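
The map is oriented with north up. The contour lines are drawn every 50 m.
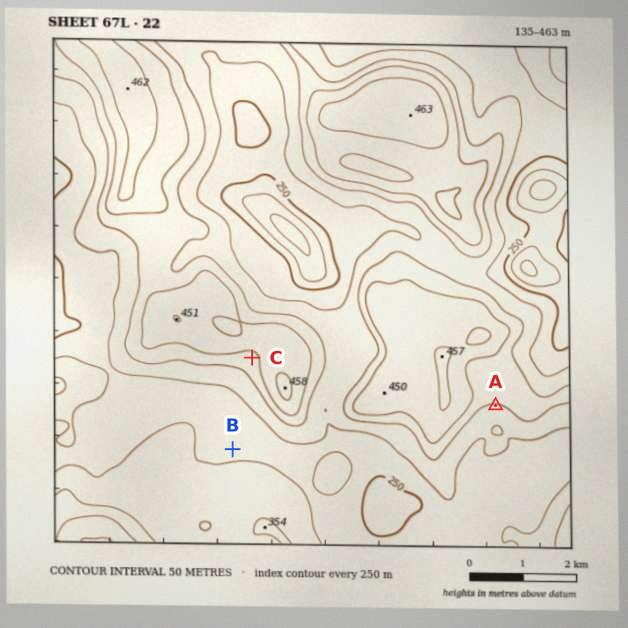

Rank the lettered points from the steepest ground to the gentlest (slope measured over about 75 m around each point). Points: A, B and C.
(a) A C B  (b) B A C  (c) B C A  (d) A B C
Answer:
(a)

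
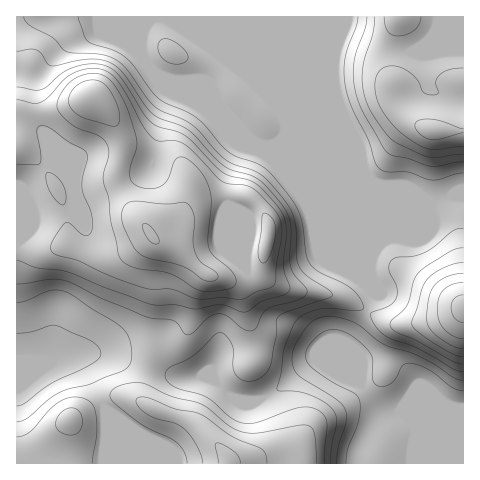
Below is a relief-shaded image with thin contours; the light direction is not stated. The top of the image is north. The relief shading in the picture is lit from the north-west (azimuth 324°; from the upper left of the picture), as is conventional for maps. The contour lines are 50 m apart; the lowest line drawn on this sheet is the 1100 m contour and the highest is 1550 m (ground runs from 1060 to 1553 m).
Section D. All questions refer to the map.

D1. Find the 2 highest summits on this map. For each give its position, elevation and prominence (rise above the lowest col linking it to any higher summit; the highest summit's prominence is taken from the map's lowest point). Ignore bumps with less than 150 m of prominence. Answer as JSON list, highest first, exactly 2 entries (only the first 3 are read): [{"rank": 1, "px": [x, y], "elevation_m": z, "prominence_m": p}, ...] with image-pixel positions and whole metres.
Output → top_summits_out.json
[{"rank": 1, "px": [152, 236], "elevation_m": 1553, "prominence_m": 493}, {"rank": 2, "px": [432, 130], "elevation_m": 1418, "prominence_m": 236}]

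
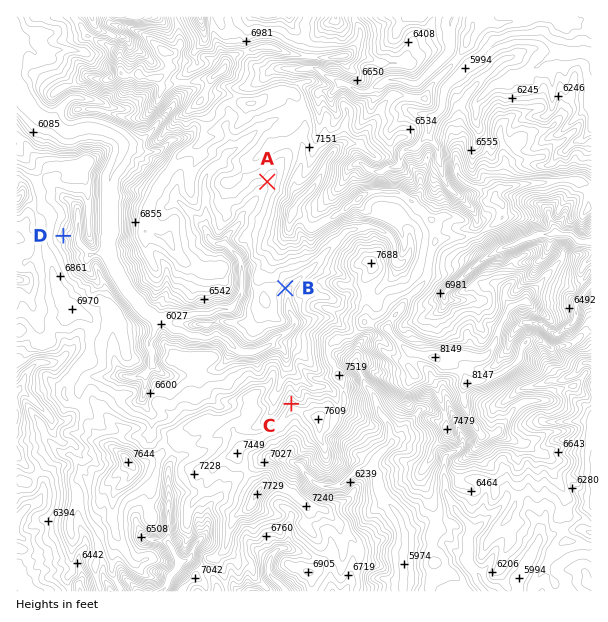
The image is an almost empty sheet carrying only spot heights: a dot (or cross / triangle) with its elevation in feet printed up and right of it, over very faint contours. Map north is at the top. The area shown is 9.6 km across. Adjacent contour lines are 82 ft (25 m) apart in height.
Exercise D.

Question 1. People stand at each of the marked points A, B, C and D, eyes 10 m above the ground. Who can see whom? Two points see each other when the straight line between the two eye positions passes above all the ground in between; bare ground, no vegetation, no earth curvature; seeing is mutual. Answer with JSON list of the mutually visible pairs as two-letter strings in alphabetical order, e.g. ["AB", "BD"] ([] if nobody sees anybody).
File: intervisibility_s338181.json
["BC", "CD"]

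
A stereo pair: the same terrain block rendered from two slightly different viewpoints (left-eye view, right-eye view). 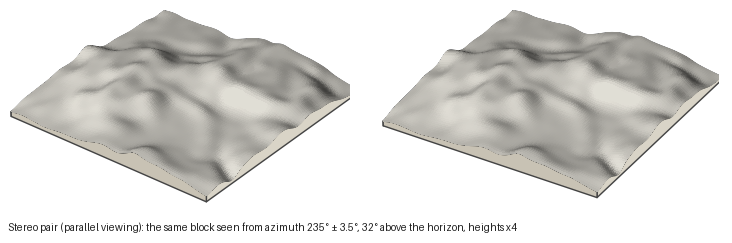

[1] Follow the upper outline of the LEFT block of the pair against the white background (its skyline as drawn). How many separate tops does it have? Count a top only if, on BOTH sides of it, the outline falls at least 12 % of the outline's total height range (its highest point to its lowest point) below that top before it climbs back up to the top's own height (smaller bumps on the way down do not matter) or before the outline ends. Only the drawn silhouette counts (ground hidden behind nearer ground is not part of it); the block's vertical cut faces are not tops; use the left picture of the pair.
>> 1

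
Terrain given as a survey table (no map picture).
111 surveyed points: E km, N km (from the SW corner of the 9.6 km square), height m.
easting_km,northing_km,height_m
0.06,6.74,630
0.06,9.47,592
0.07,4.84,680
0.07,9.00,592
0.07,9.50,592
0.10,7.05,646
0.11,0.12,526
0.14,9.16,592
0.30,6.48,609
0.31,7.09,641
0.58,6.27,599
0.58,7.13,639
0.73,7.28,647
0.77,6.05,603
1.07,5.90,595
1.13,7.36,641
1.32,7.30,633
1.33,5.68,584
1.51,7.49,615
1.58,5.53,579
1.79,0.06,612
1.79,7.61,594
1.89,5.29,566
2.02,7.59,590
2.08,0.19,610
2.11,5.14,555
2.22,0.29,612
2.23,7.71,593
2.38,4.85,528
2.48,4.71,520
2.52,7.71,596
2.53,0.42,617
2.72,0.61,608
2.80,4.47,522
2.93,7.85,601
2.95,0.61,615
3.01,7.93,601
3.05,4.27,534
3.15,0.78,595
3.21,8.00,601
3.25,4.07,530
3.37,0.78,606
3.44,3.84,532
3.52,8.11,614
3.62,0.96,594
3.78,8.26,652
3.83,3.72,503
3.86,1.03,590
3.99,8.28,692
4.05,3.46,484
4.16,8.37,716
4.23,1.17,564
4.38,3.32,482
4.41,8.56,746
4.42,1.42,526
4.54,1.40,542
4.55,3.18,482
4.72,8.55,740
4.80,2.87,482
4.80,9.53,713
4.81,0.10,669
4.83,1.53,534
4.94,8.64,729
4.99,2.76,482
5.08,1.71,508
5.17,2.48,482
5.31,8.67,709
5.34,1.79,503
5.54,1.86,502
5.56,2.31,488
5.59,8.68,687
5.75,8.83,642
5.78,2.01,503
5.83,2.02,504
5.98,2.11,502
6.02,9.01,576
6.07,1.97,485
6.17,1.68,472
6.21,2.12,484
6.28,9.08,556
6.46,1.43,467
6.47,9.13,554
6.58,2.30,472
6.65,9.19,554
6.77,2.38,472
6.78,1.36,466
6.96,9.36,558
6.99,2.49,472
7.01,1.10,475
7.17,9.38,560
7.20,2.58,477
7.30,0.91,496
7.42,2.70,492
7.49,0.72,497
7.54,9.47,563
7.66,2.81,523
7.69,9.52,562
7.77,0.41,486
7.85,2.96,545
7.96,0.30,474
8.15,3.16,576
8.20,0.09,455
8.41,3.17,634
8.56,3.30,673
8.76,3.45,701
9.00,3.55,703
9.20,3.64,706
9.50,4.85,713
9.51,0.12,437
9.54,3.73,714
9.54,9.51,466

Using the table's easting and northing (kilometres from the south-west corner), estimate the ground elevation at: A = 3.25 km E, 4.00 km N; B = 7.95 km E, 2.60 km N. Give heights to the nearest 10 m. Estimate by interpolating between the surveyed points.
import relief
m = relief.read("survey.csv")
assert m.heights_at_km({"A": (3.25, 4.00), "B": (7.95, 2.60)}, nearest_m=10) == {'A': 540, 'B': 540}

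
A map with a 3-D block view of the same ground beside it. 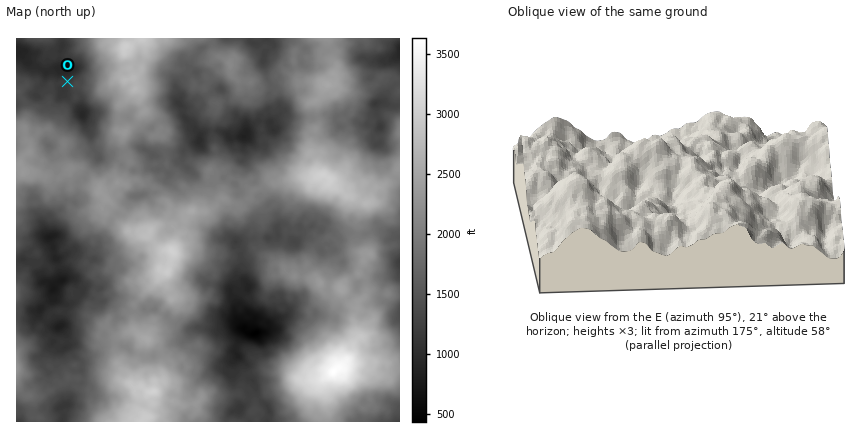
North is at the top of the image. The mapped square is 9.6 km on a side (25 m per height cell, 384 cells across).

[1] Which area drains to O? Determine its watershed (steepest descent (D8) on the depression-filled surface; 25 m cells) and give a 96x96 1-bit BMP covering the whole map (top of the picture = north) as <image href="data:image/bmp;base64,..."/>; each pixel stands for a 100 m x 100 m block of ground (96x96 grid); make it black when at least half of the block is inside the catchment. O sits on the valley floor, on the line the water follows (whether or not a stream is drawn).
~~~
<image width="96" height="96" href="data:image/bmp;base64,Qk2+BAAAAAAAAD4AAAAoAAAAYAAAAGAAAAABAAEAAAAAAIAEAAATCwAAEwsAAAIAAAAAAAAA////AAAAAAAAAAAAAAAAAAAAAAAAAAAAAAAAAAAAAAAAAAAAAAAAAAAAAAAAAAAAAAAAAAAAAAAAAAAAAAAAAAAAAAAAAAAAAAAAAAAAAAAAAAAAAAAAAAAAAAAAAAAAAAAAAAAAAAAAAAAAAAAAAAAAAAAAAAAAAAAAAAAAAAAAAAAAAAAAAAAAAAAAAAAAAAAAAAAAAAAAAAAAAAAAAAAAAAAAAAAAAAAAAAAAAAAAAAAAAAAAAAAAAAAAAAAAAAAAAAAAAAAAAAAAAAAAAAAAAAAAAAAAAAAAAAAAAAAAAAAAAAAAAAAAAAAAAAAAAAAAAAAAAAAAAAAAAAAAAAAAAAAAAAAAAAAAAAAAAAAAAAAAAAAAAAAAAAAAAAAAAAAAAAAAAAAAAAAAAAAAAAAAAAAAAAAAAAAAAAAAAAAAAAAAAAAAAAAAAAAAAAAAAAAAAAAAAAAAAAAAAAAAAAAAAAAAAAAAAAAAAAAAAAAAAAAAAAAAAAAAAAAAAAAAAAAAAAAAAAAAAAAAAAAAAAAAAAAAAAAAAAAAAAAAAAAAAAAAAAAAAAAAAAAAAAAAAAAAAAAAAAAAAAAAAAAAAAAAAAAAAAAAAAAAAAAAAAAAAAAAAAAAAAAAAAAAAAAAAAAAAAAAAAAAAAAAAAAAAAAAAAAAAAAAAAAAAAAAAAAAAAAAAAAAAAAAAAAAAAAAAAAAAAAAAAAAAAAAAAAAAAAAAAAAAAAAAAAAAAAAAAAAAAAAAAAAAAAAAAAAAAAAAAAAAAAAAAAAAAAAAAAAAAAAAAAAAAAAAAAAAAAAAAAAAAAAAAAAAAAAAAAAAAAAAAAAAAAAAAAAAAAAAAAAAAAAAAAAAAAAAAAAAAAAAAAAAAAAAAAAAAAAAAAAAAAAAAAAAAAAAAAAAAAAAAAAAAAAAAAAAAAAAAAAAAAAAAAAAA8AAAAAAAAAAAAAAH+AAAAAAAAAAAAAAP/AAAAAAAAAAAAB4P/gAAAAAAAAAAA/+f/gAAAAAAAAAAA////wAAAAAAAAAAB////wAAAAAAAAAAB////wAAAAAAAAAAA////gAAAAAAAAAAAf///gAAAAAAAAAAAf///gAAAAAAAAAAAf///gAAAAAAAAAAAP///gAAAAAAAAAAAH///gAAAAAAAAAAAD///gAAAAAAAAAAAA///wAAAAAAAAAAAA///8AAAAAAAAAAAA///8AAAAAAAAAAAA///+AAAAAAAAAAAA////AAAAAAAAAAAA////AAAAAAAAAAAA///+AAAAAAAAAAAA///+AAAAAAAAAAAAf//+AAAAAAAAAAAAf//+AAAAAAAAAAAAf//8AAAAAAAAAAAAOAH8AAAAAAAAAAAAAAB4AAAAAAAAAAAAAAAAAAAAAAAAAAAAAAAAAAAAAAAAAAAAAAAAAAAAAAAAAAAAAAAAAAAAAAAAAAAAAAAAAAAAAAAAAAAAAAAAAAAAAAAAAAAAAAAAAAAAAAAAAAAAAAAAAAAAAAAAAAAAAAAAAAAAAAAAAAAAAAAAAAAAAAAAAAA="/>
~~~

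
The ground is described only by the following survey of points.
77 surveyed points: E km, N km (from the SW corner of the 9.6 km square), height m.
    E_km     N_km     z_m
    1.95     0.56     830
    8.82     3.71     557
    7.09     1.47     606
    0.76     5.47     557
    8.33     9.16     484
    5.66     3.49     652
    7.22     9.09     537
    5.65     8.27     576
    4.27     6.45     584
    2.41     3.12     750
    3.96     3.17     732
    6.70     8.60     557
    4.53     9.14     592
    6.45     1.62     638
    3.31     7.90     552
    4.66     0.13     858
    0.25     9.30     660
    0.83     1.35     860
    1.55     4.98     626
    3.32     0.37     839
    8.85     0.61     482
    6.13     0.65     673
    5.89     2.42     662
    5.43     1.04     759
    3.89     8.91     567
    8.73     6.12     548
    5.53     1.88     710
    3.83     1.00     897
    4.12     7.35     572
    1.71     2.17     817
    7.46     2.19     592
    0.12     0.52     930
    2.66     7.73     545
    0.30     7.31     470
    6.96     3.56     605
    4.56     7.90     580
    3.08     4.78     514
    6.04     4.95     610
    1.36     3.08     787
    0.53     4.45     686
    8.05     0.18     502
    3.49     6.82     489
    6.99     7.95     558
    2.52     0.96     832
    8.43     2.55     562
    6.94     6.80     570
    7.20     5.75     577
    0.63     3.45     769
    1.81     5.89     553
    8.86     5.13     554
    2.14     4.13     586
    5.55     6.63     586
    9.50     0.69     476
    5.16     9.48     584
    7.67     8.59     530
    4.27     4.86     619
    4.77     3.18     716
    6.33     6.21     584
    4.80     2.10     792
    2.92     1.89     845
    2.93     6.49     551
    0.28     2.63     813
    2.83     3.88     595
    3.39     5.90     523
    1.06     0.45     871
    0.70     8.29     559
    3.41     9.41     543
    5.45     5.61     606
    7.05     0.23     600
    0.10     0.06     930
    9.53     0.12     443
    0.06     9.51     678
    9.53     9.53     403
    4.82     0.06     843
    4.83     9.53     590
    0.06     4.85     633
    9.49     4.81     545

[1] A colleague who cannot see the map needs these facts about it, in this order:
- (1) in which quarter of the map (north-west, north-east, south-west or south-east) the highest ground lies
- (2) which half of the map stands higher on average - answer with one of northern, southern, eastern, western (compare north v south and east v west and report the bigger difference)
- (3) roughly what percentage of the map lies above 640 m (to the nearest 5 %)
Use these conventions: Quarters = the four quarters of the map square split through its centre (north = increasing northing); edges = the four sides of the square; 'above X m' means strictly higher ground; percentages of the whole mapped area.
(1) The highest ground is in the south-west quarter.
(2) The southern half stands higher on average than the northern half.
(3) Roughly 30 % of the ground is higher than 640 m.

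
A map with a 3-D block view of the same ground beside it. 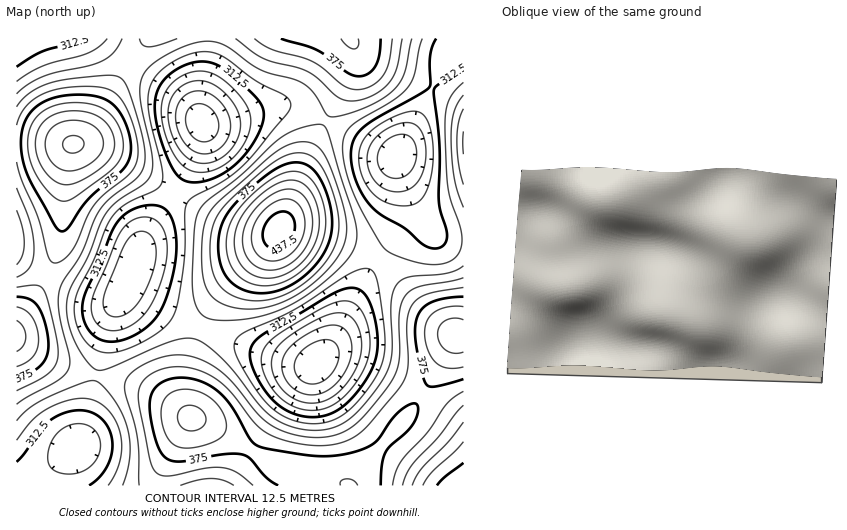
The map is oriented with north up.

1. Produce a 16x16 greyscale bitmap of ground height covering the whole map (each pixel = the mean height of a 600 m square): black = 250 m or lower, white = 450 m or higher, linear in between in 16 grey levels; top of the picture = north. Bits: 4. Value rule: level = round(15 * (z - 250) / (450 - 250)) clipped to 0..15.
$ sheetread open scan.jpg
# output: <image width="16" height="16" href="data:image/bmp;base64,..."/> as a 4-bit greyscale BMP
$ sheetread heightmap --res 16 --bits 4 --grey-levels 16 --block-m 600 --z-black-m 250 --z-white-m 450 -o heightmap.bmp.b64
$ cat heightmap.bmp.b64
<image width="16" height="16" href="data:image/bmp;base64,Qk32AAAAAAAAAHYAAAAoAAAAEAAAABAAAAABAAQAAAAAAIAAAAATCwAAEwsAABAAAAAAAAAAAAAAABEREQAiIiIAMzMzAERERABVVVUAZmZmAHd3dwCIiIgAmZmZAKqqqgC7u7sAzMzMAN3d3QDu7u4A////AERGiYiaqqllVDWKqpmImYZlRou6hlWJmIdnmqhjE1iZqHZ4hkIRR6u4VFZmVCJHq6hDNXiHVEeaiGMkebuWVnd5dCR63rhlVYmFRXreyWVFm6hlV6y4Q0asyoU0eZYxNq3bcxJHdkI2m7lzEkVnZUZniGQ0ZniXVVVnd2aImqhU"/>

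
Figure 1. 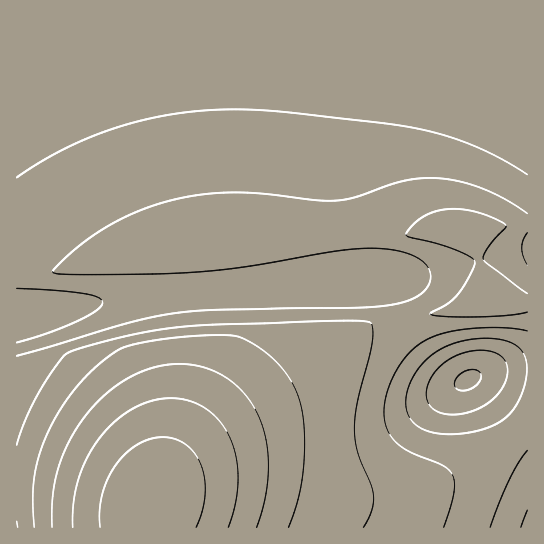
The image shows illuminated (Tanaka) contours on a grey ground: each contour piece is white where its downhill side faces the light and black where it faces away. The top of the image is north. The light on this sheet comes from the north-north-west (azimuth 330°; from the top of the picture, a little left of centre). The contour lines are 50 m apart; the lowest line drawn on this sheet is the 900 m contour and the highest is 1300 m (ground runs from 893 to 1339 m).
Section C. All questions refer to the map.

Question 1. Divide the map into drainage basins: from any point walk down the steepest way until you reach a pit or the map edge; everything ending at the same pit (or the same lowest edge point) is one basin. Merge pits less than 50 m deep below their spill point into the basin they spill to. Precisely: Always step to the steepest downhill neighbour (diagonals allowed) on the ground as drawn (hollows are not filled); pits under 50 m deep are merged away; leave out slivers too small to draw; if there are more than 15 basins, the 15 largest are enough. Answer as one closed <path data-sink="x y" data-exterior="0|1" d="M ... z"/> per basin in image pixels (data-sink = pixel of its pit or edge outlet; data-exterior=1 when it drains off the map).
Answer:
<path data-sink="17 17" data-exterior="1" d="M527 16l-510 0-1 258 139-13 223-25 91-7 4 8 16 65 2 2 36-1z"/><path data-sink="17 315" data-exterior="1" d="M469 229l-91 7-147 17-214 22-1 208 37 4 78 17 19 1 19-32 33-34 40-31 53-33 59-42 33-12 75-13 29-3-18-68z"/><path data-sink="469 379" data-exterior="0" d="M527 303l-46 2-66 11-38 8-23 9-59 42-53 33-32 24-35 34-20 31 12-8 22-6 52-4 46 4 60 13 30 1 41-8 41-17 31-19 38-32z"/><path data-sink="527 527" data-exterior="1" d="M527 421l-21 20-37 26-30 14-30 11-32 5-19 0-55-12-38-5-36-1-32 2-23 6-17 9-8 11-2 20 380 1z"/>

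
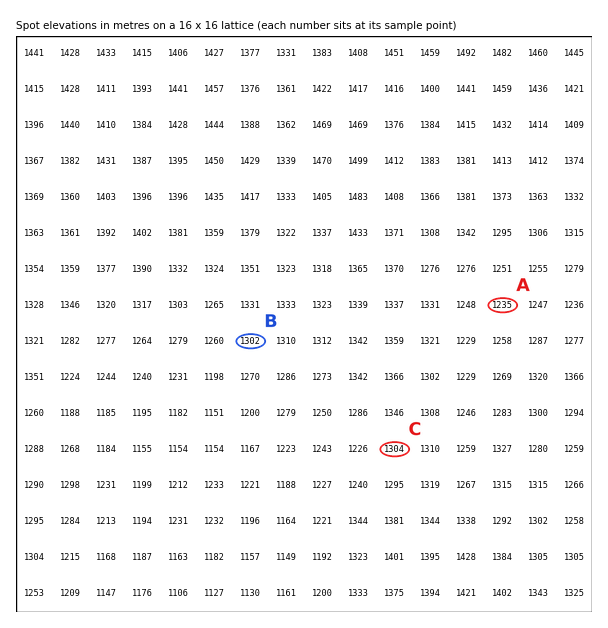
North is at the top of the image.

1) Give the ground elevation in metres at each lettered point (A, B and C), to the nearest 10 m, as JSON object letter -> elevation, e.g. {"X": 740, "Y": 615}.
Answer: {"A": 1230, "B": 1300, "C": 1300}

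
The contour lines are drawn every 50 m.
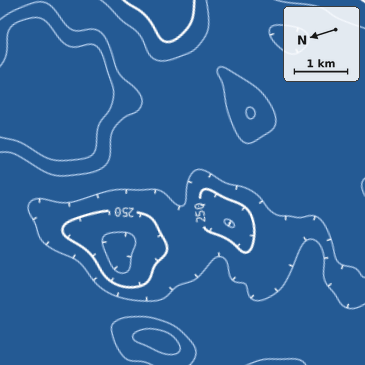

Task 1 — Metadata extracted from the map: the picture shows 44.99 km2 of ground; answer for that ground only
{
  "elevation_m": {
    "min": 190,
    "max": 450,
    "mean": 320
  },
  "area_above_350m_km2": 8.2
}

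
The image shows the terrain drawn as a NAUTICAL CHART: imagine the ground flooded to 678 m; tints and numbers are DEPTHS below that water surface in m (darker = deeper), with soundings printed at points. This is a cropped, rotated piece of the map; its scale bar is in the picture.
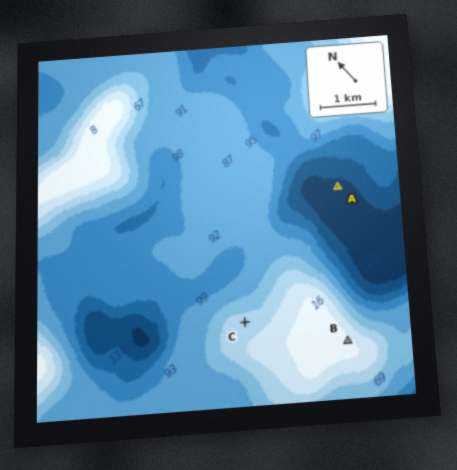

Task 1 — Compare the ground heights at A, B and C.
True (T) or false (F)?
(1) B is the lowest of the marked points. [F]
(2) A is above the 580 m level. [F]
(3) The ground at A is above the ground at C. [F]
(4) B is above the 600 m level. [T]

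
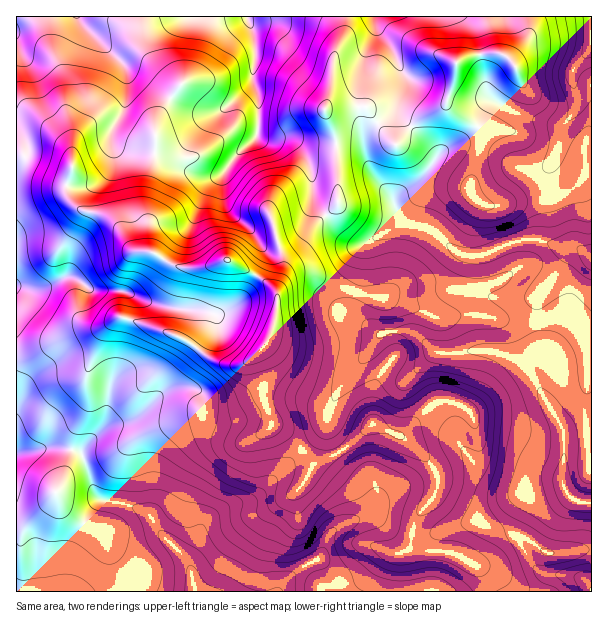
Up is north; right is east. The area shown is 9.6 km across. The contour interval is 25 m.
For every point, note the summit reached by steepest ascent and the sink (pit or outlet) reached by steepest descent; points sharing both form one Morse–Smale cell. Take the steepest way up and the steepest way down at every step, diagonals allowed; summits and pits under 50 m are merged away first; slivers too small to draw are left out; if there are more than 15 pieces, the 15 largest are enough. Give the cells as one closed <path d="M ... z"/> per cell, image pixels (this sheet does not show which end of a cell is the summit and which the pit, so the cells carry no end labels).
<path d="M23 156l-7 0 1 436 465-1 0-12-2-9-19-14-14-4-39-3 2-3 2-15 4-13 17-20 5-10 0-12-4-8-26-28-36-16-28 26-30 14-12-15-15-16-16-8 0-8-7-19 0-24-6-14 0-6 13-19 6-26 0-15-11-12-36-22-8 0-21 8-18 0-16-6-12-9-21-3-7-7-5-10-9-13-17-8-16-2-8-7-5-8 2-23-16 0z"/><path d="M345 16l-328 0-1 139 7 1 34 18 11 0 3-4-4 12 0 13 5 8 8 7 16 2 17 8 9 13 5 10 7 7 21 3 12 9 16 6 18 0 21-8 8 0 36 22 10 12 10-36 16-15 11-16 25-24-2-68-11-22 0-5 6-18 3-34 12-27z"/><path d="M312 274l-16 0-14 11-5 8 0 16-6 26-13 19 0 6 6 14 0 24 7 19 1 9 15 7 15 16 12 15 30-14 28-26 36 16 22 22 8 14-2 16-16 21-6 12-4 23 37 4 11 2 13 10 9 0 6-4 12-14 12-11 12 1 26 17 18 0 26-4 0-204-8-3-6-13-6-7-8-4-12 0-9 2-37 0-26-6-45 4-31-16-14-4-10 0-20-4-30-11z"/><path d="M447 104l-30 17-21 24-10-10-20-27-41 2 11 25 2 68-25 24-11 16-16 15-9 33 13-14 6-3 16 0 18 9 30 11 20 4 10 0 14 4 31 16 15 0 9-4 21 0 26 6 37 0 9-2 12 0 14 11 6 13 7 2 1-170-7 0-10 13-21 12-30 1-21 5-18 0-6-3-9-10 0-10 12-42 0-9-27-17z"/><path d="M591 16l-63 0 0 22-16 19 0 5-11-8-19 0-18 4-8 5 0 12-10 29 9 10 27 17 0 9-12 42 0 10 9 10 6 3 18 0 21-5 30-1 21-12 10-13 7-1z"/><path d="M527 16l-180 0-3 19-10 21-3 34-6 18 41 0 20 27 10 10 21-24 21-11 8-6 10-29 0-12 2-2 24-7 19 0 11 8 0-5 16-19z"/><path d="M518 535l-11 1-21 24-14 4 9 9 2 19 109-1-1-41-43 3-17-12z"/>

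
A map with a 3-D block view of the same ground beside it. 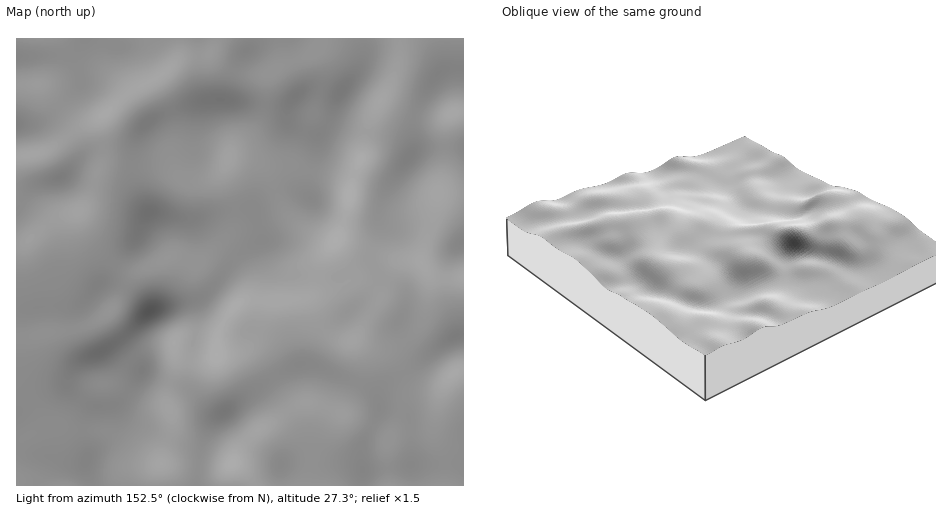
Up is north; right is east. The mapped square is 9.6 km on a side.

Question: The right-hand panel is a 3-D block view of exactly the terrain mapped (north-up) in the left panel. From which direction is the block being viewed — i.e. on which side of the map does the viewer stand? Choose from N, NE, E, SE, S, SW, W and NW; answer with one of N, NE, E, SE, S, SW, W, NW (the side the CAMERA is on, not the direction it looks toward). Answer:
NW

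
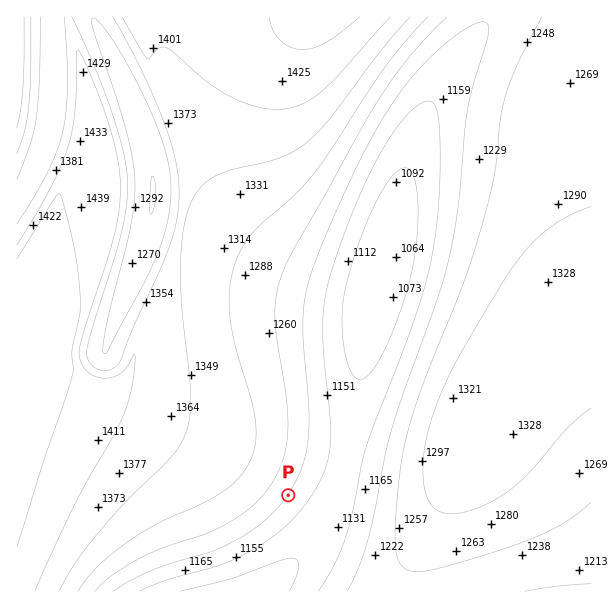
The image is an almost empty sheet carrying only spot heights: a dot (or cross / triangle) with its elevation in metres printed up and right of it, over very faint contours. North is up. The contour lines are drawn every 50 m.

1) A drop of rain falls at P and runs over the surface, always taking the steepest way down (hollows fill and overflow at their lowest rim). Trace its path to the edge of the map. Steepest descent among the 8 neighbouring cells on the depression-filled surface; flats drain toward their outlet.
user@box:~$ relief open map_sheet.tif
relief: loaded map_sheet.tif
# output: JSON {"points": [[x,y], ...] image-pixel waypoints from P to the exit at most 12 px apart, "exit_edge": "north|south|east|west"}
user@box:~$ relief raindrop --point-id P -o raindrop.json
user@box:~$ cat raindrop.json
{"points": [[288, 495], [300, 507], [312, 519], [317, 531], [309, 543], [299, 555], [287, 567], [275, 579], [263, 591]], "exit_edge": "south"}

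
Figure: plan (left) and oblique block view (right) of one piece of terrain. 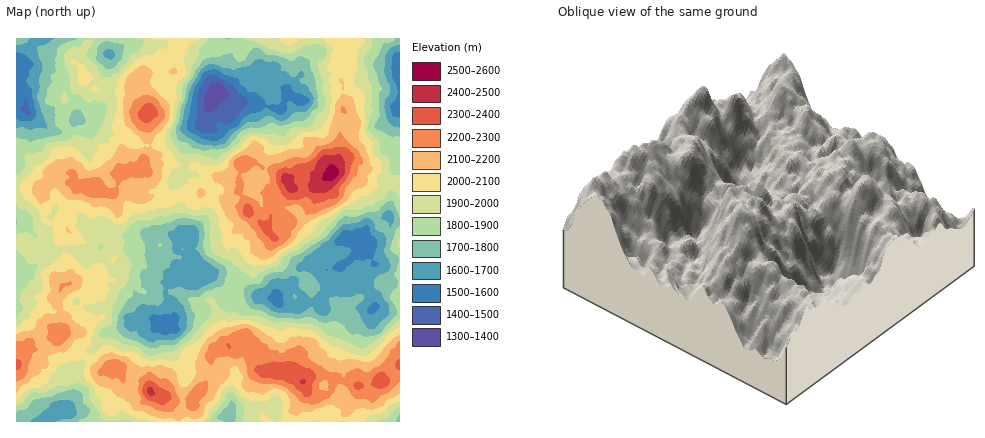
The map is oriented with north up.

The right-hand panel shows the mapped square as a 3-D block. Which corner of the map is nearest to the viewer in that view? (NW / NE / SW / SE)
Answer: NE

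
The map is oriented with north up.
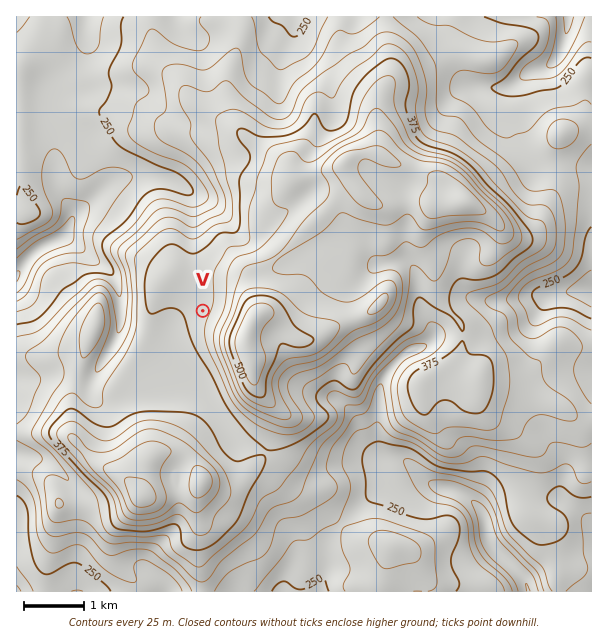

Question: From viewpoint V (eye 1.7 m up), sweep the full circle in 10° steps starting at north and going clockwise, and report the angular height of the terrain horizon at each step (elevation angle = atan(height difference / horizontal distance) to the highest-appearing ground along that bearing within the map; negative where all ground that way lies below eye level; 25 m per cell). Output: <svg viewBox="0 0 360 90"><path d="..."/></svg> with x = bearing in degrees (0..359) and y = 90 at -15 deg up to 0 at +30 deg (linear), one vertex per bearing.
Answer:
<svg viewBox="0 0 360 90"><path d="M0 61l10-1 10-2 10-2 10-3 10-2 10-2 10-3 10-3 10-3 10-2 10 0 10 0 10 1 10 3 10 6 10 5 10 3 10 1 10 0 10 0 10 0 10 2 10 0 10 3 10 0 10 0 10 0 10 0 10-1 10-1 10 0 10 0 10 0 10 1 10 0"/></svg>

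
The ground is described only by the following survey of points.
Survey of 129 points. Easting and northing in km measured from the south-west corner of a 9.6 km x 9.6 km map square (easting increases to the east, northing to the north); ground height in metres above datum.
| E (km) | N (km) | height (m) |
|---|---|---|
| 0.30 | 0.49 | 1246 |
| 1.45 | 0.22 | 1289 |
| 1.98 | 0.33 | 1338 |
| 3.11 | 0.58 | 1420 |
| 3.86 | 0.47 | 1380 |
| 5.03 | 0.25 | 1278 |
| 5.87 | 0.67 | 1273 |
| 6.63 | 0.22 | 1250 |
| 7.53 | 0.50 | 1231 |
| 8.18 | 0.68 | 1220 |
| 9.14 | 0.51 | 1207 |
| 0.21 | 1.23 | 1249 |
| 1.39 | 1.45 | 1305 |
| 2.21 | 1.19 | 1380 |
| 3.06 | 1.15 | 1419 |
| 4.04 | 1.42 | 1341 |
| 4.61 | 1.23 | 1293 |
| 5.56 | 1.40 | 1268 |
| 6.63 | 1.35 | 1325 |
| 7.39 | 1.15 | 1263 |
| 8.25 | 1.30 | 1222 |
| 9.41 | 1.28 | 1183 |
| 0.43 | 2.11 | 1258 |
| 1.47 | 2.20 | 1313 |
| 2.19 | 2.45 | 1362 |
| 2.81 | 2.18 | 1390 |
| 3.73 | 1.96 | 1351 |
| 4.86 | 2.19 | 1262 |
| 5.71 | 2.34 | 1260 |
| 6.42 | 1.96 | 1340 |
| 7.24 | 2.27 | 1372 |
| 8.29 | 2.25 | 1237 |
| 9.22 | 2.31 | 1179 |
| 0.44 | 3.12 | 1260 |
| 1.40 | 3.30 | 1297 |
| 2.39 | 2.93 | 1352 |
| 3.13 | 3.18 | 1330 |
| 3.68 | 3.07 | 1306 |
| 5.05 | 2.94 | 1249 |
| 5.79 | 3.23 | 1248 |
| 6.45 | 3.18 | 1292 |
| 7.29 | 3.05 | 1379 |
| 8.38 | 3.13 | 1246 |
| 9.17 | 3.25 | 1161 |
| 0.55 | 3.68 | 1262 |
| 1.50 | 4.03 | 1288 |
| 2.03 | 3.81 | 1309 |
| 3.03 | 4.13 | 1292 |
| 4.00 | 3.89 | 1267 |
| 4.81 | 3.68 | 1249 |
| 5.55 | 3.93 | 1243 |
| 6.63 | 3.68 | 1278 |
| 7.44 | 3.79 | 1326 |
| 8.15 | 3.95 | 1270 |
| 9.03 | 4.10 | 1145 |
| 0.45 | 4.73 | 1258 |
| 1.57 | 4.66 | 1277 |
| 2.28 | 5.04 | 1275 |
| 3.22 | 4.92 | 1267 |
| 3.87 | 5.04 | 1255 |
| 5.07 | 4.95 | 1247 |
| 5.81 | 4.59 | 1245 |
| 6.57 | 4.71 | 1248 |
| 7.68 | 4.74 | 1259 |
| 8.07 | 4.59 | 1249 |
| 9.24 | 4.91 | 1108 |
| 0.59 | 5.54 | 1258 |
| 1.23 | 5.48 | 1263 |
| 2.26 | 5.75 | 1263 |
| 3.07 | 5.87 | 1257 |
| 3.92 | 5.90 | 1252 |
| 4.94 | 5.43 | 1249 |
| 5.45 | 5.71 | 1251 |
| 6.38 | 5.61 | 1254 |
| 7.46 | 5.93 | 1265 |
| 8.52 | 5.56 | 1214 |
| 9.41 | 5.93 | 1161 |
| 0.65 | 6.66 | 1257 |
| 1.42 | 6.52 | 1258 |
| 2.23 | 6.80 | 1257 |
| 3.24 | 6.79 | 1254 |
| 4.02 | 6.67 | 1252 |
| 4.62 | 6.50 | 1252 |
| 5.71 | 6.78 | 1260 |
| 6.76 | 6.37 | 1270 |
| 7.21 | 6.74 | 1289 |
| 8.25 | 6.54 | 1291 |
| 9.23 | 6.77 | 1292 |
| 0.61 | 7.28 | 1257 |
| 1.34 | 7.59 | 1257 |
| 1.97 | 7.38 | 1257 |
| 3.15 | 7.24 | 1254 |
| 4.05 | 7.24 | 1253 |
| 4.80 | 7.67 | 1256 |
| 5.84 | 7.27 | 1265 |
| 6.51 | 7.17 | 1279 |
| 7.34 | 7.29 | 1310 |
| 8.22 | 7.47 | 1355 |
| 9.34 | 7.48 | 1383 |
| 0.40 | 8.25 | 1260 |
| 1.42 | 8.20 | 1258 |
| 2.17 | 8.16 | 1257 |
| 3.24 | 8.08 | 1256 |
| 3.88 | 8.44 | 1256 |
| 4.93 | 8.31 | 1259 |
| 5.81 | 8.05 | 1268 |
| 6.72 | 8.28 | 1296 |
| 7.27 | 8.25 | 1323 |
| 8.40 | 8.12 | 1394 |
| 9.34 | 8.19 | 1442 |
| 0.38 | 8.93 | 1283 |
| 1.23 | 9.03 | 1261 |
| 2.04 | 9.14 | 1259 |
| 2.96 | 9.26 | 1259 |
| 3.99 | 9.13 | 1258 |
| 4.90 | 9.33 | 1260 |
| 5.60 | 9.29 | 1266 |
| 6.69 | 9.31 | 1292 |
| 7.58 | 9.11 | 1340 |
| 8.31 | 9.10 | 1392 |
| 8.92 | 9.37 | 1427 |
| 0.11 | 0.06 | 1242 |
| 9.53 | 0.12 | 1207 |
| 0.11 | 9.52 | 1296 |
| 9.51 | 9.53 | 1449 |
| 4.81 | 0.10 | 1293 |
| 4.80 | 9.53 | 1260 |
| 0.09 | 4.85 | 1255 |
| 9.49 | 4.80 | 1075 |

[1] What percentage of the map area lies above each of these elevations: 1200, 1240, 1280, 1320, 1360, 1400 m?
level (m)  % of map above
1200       95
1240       89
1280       33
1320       19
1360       10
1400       4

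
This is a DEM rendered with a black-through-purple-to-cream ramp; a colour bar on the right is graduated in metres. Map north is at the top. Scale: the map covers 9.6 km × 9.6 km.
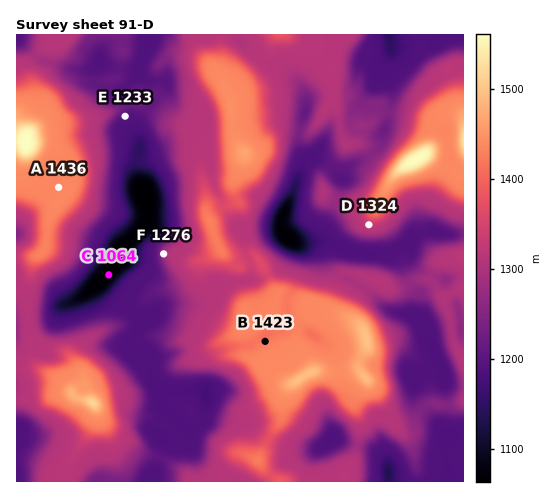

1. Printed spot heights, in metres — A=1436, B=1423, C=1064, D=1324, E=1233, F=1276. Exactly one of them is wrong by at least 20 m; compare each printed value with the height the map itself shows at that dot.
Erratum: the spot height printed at E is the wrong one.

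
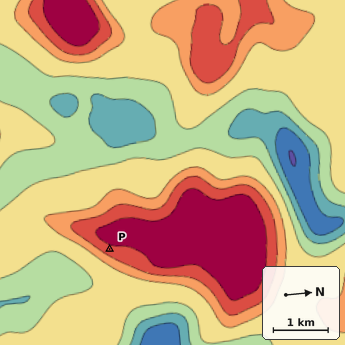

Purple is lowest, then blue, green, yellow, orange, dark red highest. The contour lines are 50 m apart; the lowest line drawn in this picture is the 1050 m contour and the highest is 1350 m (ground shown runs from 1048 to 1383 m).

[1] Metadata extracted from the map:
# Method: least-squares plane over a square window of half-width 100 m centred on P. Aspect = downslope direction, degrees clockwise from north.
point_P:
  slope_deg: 14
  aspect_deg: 121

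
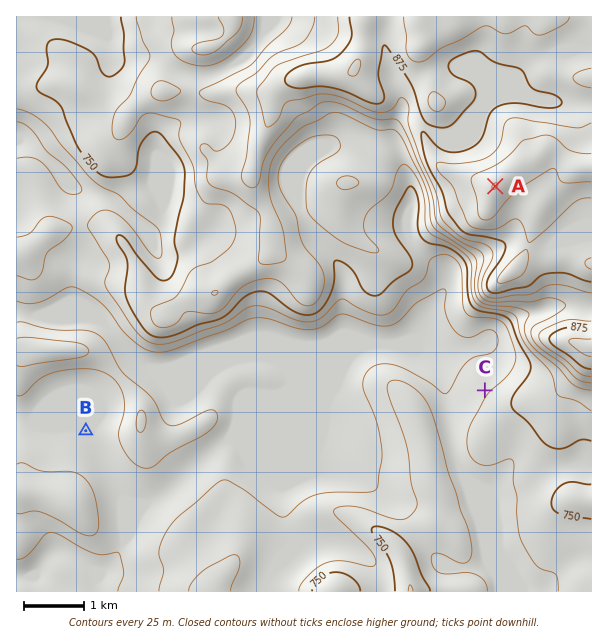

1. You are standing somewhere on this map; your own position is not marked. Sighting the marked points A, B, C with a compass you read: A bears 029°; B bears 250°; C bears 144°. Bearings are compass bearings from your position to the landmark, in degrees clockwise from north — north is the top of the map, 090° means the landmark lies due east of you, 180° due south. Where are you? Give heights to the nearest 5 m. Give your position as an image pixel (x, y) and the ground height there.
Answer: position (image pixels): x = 426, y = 308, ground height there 690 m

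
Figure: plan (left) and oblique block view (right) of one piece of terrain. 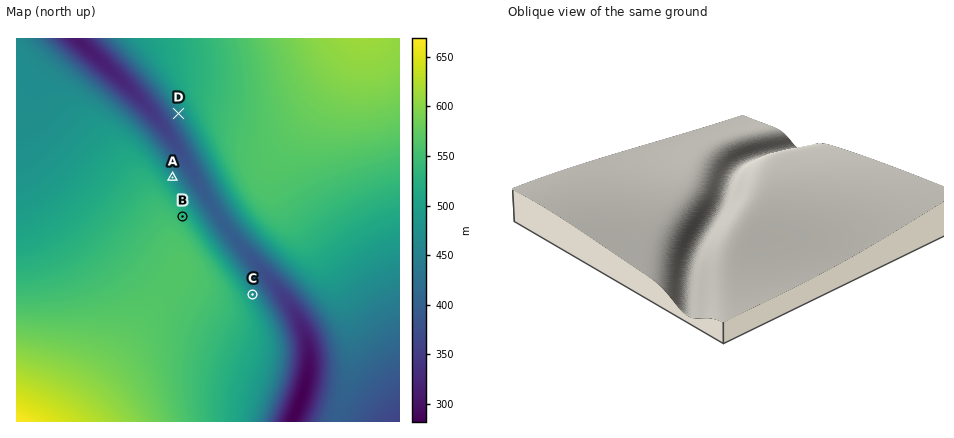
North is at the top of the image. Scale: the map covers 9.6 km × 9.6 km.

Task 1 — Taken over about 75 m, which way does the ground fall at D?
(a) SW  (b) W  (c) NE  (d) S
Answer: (a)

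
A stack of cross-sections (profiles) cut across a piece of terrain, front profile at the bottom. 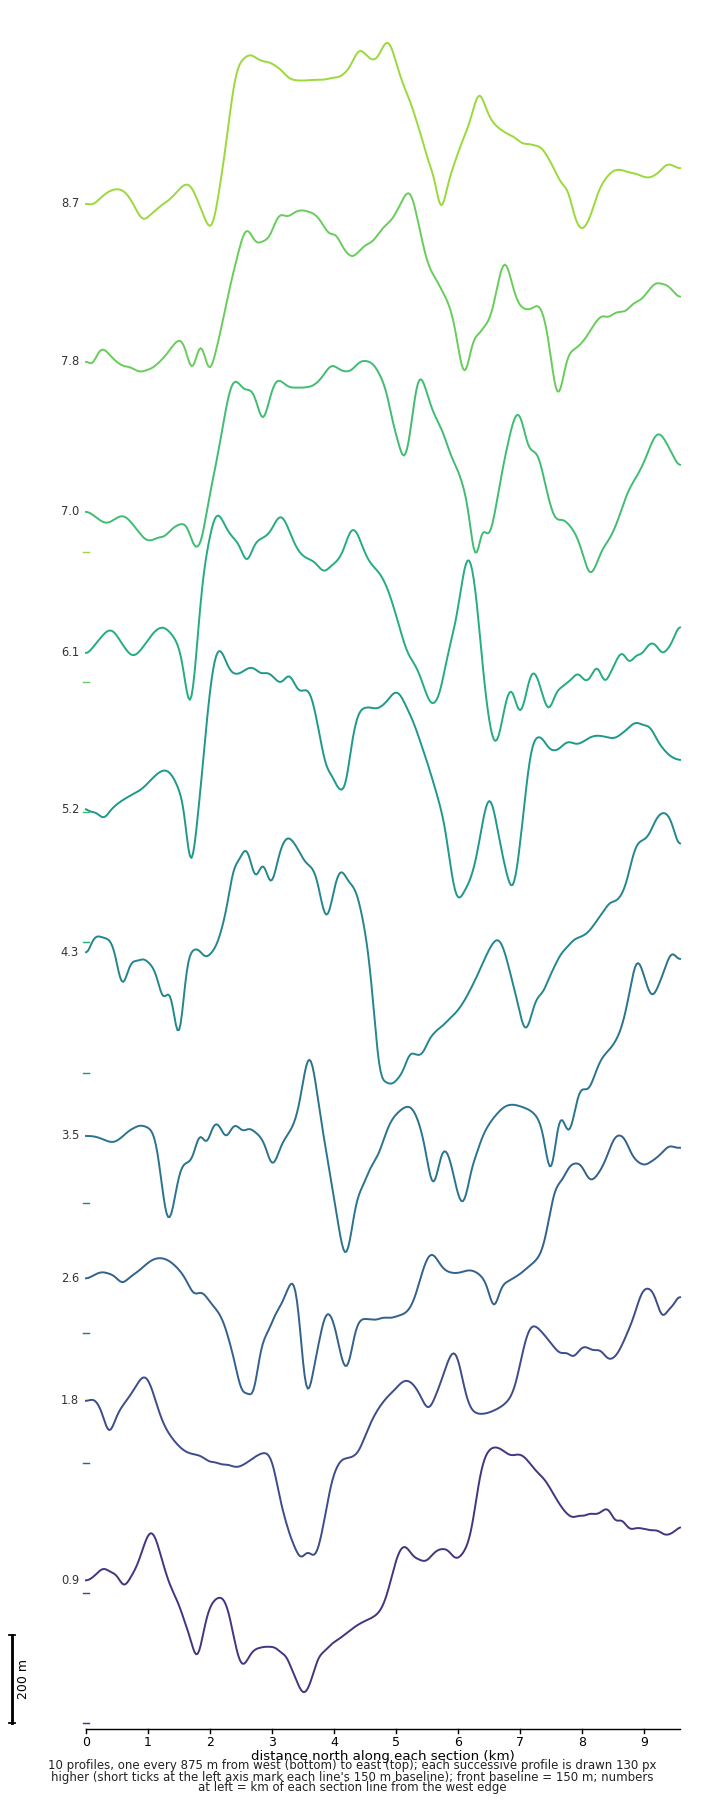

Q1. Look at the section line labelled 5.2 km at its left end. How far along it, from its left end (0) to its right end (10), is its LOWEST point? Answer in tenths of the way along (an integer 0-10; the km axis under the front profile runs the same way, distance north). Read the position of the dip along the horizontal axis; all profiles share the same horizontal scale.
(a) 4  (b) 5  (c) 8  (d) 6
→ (d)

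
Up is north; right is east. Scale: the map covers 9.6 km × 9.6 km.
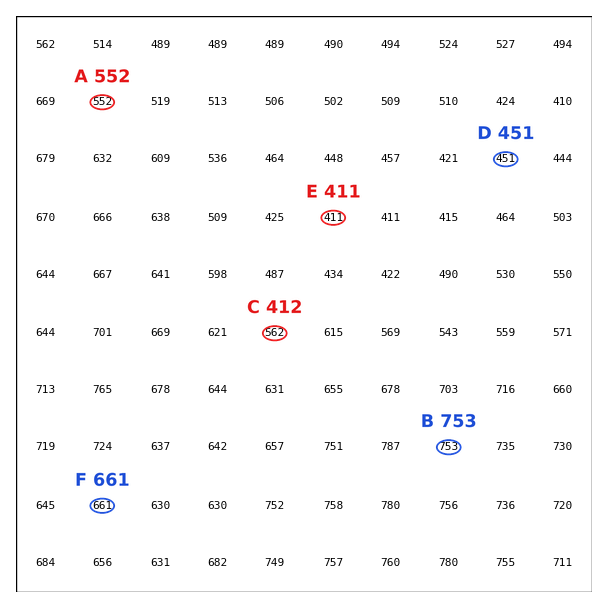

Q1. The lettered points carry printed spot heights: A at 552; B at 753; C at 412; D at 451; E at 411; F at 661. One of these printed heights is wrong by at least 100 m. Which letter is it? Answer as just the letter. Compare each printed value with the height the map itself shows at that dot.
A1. C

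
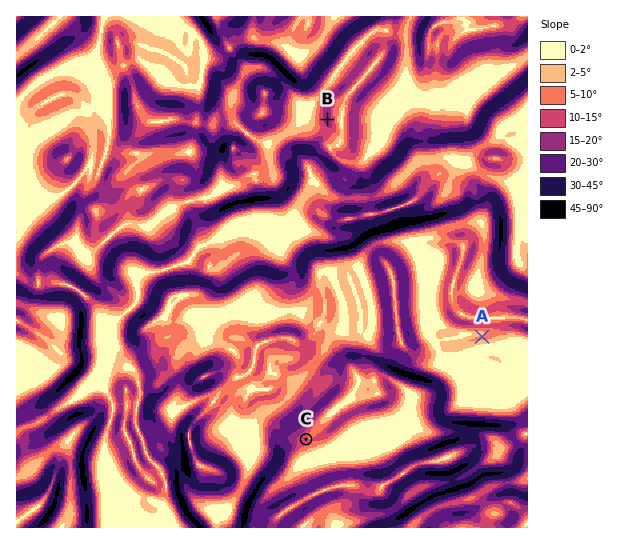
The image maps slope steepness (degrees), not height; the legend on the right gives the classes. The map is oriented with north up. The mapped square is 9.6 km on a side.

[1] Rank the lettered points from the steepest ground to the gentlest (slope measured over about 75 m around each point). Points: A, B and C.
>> B C A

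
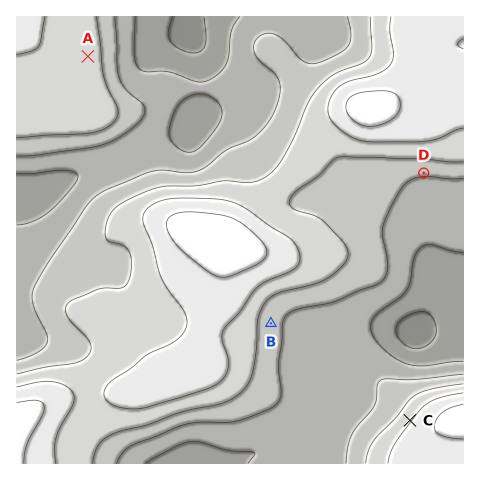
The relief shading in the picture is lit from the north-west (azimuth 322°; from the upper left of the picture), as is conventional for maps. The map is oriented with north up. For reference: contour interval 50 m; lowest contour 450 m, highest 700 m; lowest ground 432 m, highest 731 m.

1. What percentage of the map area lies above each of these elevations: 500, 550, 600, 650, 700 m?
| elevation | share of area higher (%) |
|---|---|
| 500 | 90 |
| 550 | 64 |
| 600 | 43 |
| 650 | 20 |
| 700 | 4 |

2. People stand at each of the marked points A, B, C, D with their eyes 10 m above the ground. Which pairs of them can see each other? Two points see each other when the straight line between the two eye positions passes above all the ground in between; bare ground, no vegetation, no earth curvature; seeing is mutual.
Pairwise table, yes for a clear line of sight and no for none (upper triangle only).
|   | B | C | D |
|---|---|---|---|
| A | no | no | no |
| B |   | yes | no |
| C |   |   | yes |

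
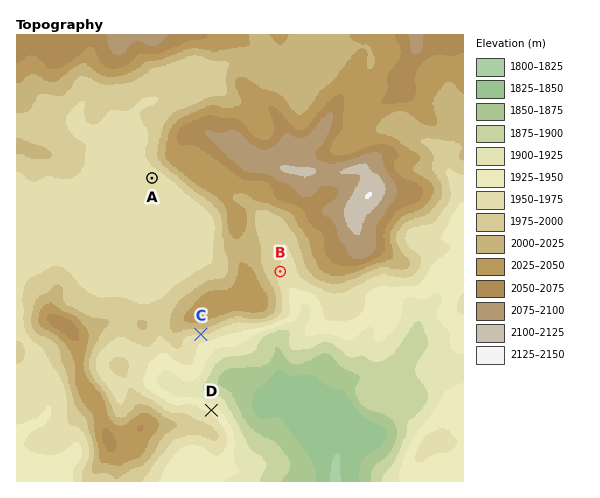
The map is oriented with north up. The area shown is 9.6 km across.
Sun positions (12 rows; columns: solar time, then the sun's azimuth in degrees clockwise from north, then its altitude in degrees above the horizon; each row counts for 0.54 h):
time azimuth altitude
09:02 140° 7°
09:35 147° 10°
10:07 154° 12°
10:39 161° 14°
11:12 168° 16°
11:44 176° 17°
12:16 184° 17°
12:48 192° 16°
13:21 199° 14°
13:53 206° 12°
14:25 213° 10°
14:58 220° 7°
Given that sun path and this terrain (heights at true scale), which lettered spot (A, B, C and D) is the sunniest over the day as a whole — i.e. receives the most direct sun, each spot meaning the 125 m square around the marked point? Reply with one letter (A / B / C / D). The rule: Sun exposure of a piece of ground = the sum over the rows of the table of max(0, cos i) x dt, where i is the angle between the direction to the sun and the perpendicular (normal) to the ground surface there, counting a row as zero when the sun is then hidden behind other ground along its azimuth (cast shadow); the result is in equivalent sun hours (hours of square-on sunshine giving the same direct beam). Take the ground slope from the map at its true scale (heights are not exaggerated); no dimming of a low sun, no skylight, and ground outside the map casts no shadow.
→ C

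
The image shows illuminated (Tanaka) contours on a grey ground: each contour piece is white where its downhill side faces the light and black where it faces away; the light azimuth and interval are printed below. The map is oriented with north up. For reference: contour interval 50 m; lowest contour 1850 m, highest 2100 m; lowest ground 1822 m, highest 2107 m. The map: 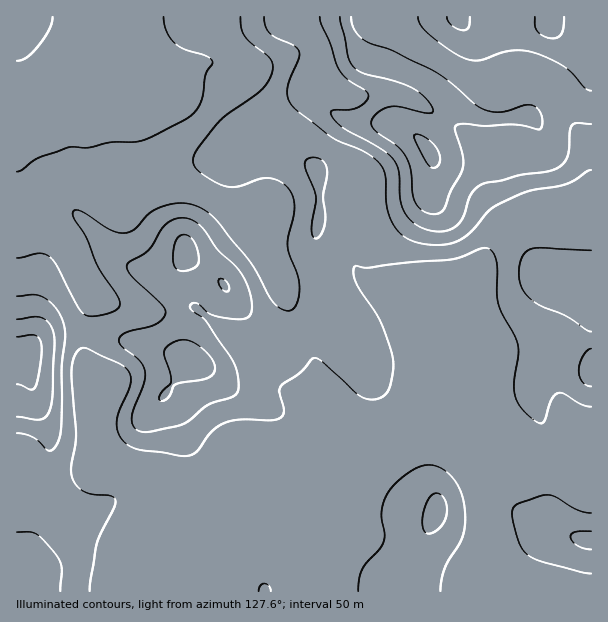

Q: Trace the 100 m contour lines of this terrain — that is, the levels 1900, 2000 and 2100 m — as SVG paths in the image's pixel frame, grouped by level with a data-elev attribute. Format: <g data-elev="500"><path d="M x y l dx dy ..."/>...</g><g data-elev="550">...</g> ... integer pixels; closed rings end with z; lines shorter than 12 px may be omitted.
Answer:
<g data-elev="1900"><path d="M90 591l7-48 17-34 2-8-1-3-4-2-19-2-9-3-7-6-4-9-1-11 5-31-4-65 3-13 6-8 6 1 32 14 7 5 3 4 2 6-1 8-11 25-2 11 1 10 5 9 8 6 9 3 40 6 9 0 9-6 14-19 12-8 16-3 33 0 8-3 2-3 1-4-4-17 0-6 4-4 17-11 13-14 4 1 5 3 37 34 12 4 11-4 5-6 3-7 2-15-1-12-12-36-24-38-3-9 1-6 2-1 13 2 39-6 42-2 12-3 18-8 6-1 6 3 4 10 1 33 2 12 15 29 4 10 0 11-4 31 1 9 4 9 11 12 10 6 5-3 7-22 6-5 6 1 18 11 9 2"/><path d="M271 591l-2-5-5-3-4 3-1 5"/><path d="M440 591l2-12 3-12 18-31 2-12 0-14-4-18-8-13-12-11-12-3-10 2-11 6-12 10-9 11-4 9-1 9 3 21-1 7-4 9-18 20-3 9-1 13"/><path d="M591 513l-13-3-21-13-9-2-8 1-22 8-4 3-2 6 7 29 3 7 6 6 17 8 46 11"/><path d="M240 17l1 12 4 7 26 24 2 6-1 8-5 9-6 7-34 25-9 8-21 27-3 6-1 6 2 5 6 6 23 13 13 1 23-8 9-1 12 4 9 8 3 8 1 11-6 28 0 9 2 9 7 20 3 12-2 12-4 9-4 3-5-1-10-6-6-8-17-32-34-42-14-12-16-6-15 0-16 5-9 6-14 15-9 3-8-1-7-2-29-19-6-1-2 2 1 6 12 19 12 30 21 33 0 8-11 5-16 3-9-3-8-11-18-36-9-10-10-3-21 5"/></g><g data-elev="2000"><path d="M17 417l22 3 6-3 4-4 3-17 3-54-3-15-8-8-9-2-18 2"/><path d="M160 401l4 0 4-3 6-12 2-2 28-5 9-5 2-6-2-8-7-8-9-8-8-3-7-1-9 3-8 5-1 8 6 16 1 9-1 3-9 9-2 5z"/><path d="M225 291l3 0 1-1-1-6-4-5-5 0 0 6z"/><path d="M178 270l5 1 8-1 4-3 4-4 0-8-3-10-4-6-6-4-7 2-5 9-1 17 2 4z"/><path d="M320 17l1 7 9 18 10 29 7 8 18 11 3 5-2 6-7 6-9 3-17 0-2 3 1 3 11 12 37 20 13 11 6 12 1 26 3 12 8 12 12 7 18 4 8-2 6-3 8-9 8-24 11-10 39-9 27-4 10-3 6-6 4-6 2-25 2-5 4-3 15 1"/></g><g data-elev="2100"><path d="M430 167l5 1 4-4 1-6-1-6-10-12-7-5-6-1-2 3 1 4 10 19z"/><path d="M447 17l1 4 4 5 6 3 6 1 5-3 1-10"/><path d="M535 17l0 9 3 6 6 4 8 2 6-1 4-4 2-16"/></g>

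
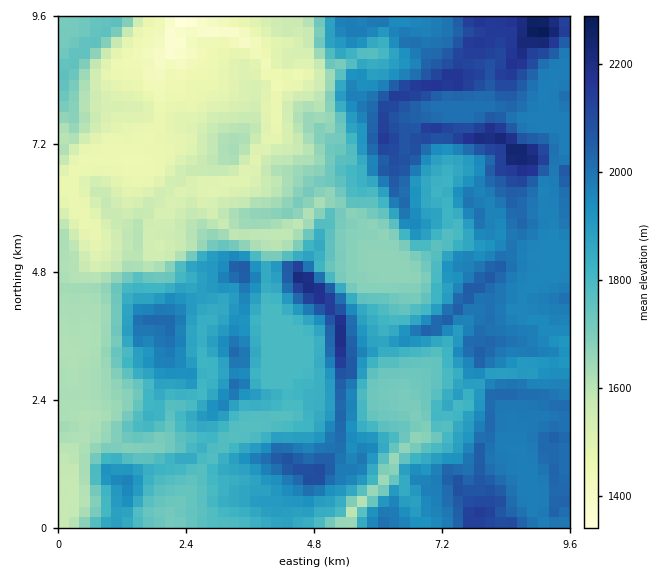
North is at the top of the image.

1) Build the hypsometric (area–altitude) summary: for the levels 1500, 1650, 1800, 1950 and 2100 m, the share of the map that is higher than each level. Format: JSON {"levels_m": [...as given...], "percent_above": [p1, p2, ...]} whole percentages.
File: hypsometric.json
{"levels_m": [1500, 1650, 1800, 1950, 2100], "percent_above": [91, 74, 54, 32, 6]}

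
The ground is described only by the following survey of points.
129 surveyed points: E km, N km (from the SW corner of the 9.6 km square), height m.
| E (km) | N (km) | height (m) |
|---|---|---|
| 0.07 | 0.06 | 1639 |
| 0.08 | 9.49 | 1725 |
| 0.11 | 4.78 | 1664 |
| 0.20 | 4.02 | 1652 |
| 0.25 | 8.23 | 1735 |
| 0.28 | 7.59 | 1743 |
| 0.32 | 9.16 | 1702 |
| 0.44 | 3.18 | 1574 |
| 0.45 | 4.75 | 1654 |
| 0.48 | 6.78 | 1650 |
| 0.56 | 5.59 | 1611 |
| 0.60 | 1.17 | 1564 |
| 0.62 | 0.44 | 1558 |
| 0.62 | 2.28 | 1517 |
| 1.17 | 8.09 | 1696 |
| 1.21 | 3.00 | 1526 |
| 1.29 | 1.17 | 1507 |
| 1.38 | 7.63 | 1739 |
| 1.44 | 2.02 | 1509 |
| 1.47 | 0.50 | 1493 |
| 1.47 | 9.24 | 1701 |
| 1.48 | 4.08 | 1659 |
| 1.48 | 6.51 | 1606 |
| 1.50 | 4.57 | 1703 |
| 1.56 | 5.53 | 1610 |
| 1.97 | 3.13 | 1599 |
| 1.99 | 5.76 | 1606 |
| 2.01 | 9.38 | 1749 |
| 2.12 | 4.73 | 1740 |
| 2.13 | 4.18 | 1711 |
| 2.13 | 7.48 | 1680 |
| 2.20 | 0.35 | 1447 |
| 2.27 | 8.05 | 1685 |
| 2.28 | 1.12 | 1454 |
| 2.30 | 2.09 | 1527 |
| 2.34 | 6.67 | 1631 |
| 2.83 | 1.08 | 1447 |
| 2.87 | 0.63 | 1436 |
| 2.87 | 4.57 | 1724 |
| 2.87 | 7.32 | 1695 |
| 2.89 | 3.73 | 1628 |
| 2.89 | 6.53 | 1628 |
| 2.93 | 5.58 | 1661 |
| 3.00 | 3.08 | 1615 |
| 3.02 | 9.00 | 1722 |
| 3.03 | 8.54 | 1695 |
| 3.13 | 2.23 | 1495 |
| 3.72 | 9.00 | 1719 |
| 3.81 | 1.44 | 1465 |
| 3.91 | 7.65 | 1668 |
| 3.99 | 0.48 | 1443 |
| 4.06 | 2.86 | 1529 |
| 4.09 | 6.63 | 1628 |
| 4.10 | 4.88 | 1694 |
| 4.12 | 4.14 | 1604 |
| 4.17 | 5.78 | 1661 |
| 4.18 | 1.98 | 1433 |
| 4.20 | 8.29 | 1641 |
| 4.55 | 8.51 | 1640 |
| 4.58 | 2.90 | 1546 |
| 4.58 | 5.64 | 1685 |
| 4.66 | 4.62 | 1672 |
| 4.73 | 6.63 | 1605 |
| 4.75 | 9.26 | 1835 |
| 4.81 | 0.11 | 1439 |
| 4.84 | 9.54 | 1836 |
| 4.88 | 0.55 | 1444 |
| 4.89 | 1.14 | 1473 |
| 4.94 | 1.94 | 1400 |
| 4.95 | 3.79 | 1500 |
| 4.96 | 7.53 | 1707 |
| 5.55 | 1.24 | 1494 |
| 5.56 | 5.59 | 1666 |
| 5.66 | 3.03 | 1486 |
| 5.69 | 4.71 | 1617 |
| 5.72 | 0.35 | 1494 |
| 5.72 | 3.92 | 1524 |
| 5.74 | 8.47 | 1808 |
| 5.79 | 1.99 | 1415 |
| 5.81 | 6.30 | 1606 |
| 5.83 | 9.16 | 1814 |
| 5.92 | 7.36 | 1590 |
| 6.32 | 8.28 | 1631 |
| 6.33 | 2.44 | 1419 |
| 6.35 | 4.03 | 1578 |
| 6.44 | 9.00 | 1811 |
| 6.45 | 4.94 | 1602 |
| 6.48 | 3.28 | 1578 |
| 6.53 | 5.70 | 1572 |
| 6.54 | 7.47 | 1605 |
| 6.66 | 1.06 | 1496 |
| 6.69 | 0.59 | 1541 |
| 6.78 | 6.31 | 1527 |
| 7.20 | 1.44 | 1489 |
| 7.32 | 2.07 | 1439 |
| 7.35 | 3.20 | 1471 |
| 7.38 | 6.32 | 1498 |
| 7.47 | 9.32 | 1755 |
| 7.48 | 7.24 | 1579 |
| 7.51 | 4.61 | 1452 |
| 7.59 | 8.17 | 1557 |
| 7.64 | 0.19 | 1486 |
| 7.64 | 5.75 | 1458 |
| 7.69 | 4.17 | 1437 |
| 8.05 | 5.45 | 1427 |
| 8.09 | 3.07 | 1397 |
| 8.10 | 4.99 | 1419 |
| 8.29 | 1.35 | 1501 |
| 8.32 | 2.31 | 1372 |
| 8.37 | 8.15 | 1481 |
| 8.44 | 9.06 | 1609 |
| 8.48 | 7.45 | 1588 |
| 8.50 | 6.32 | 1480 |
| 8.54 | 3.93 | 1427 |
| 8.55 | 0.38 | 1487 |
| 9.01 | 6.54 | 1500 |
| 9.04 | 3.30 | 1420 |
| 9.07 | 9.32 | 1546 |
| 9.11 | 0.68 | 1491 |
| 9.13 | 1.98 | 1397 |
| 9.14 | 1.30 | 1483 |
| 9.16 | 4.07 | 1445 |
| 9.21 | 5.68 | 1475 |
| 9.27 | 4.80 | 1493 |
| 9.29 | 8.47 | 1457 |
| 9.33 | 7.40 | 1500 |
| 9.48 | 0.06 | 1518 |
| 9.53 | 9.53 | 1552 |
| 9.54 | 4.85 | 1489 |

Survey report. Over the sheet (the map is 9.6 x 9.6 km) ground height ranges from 1360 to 1855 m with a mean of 1575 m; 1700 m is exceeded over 12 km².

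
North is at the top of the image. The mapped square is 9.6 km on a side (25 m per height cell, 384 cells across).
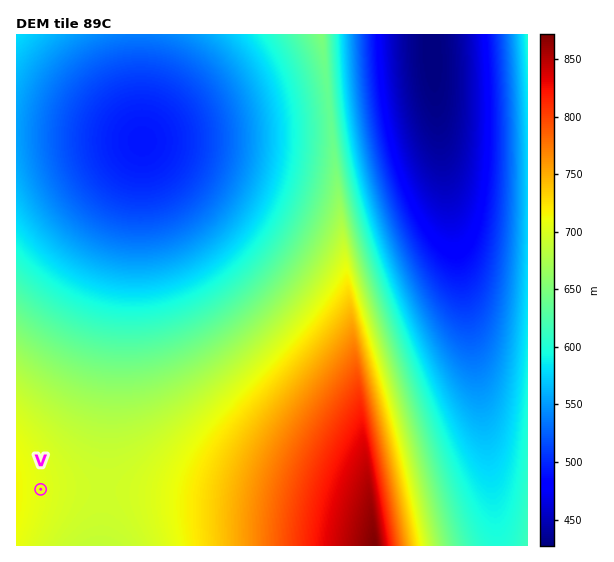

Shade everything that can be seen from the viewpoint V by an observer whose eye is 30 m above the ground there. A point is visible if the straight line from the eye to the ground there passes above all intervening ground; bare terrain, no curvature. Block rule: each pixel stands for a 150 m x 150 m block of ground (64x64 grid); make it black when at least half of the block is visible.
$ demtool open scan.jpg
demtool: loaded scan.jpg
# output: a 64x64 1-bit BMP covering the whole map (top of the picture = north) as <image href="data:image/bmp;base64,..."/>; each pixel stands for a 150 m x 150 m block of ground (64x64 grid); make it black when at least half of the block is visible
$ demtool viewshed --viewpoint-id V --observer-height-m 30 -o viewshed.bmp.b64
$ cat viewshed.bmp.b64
<image width="64" height="64" href="data:image/bmp;base64,Qk0+AgAAAAAAAD4AAAAoAAAAQAAAAEAAAAABAAEAAAAAAAACAAATCwAAEwsAAAIAAAAAAAAA////AAAAAAD///////gAAP//////+AAA///////4AAD///////gAAP//////8AAA///////wAAD///////AAAP//////8AAA///////wAAD///////AAAP//////8AAA///////wAAD///////AAAP//////4AAA///////gAAD//////+AAAP//////4AAA///////gAAD//////+AAAP//////4AAA4B/////gAAAAB////+AAAAAB////4AAAAAD////AAAAAAH///8AAAAAAP///wAAAAAAf///AAAAAAB///8AAAAAAD///wAAAAAAH///AAAAAAAf//8AAAAAAA///wAAAAAAD///AAAAAAAH//4AAAAAAAf//gAAAAAAB//+AAAAAAAD//4AAAAAAAP//gAAAAAAA//+AAAAAAAD//4AAAAAAAP//gAAAAAAA//+AAAAAAAD//4AAAAAAAP//AAAAAAAB//8AAAAAAAH//wAAAAAAAf//AAAAAAAD//8AAAAAAAf//wAAAIAAB///AAAAwAAP//8AAADgAD///wAAAPgAf///AAAA/4f///4AAAD//////gAAAP/////+AAAA//////4AAAD//////gAAAP/////+AAAA//////4AAAD//////gAAAP/////+AAAA//////4AAAD//////AAAAA=="/>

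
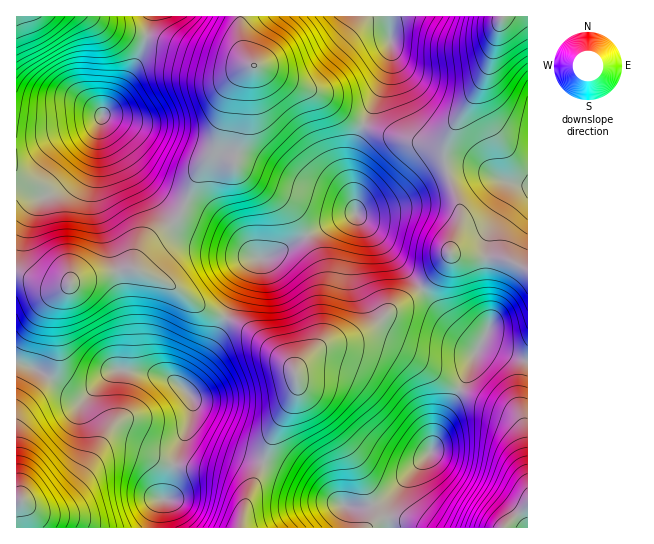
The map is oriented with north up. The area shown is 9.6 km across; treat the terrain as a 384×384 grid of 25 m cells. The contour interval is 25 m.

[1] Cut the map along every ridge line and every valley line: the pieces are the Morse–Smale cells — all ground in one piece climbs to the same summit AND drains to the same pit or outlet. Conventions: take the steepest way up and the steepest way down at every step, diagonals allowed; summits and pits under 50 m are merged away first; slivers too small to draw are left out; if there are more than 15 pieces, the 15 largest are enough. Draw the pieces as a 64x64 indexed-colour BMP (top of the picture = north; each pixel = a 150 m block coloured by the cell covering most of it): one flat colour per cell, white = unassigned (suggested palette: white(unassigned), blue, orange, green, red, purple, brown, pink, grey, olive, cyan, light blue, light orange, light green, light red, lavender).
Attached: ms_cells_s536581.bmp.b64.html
<image width="64" height="64" href="data:image/bmp;base64,Qk12CAAAAAAAAHYAAAAoAAAAQAAAAEAAAAABAAQAAAAAAAAIAAATCwAAEwsAABAAAAAAAAAA////ALR3HwAOf/8ALKAsACgn1gC9Z5QAS1aMAMJ34wB/f38AIr28AM++FwDox64AeLv/AIrfmACWmP8A1bDFACIiIiIiIiIiIgAAAAAAAAAAAAAAAAAABmZmZmZmZmAAIiIiIiIiIiIiAAAAAAAAAAAAAAAAAAAGZmZmZmZmZgAiIiIiIiIiIiIAAAAAAAAAAAAAAAAAAAZmZmZmZmZmZiIiIiIiIiIiIgAAAAAAAAAAAAAAERERBmZmZmZmZmZmIiIiIiIiIiIiIAAAAAAAAAAAABEREREWZmZmZmZmZmYiIiIiIiIiIiIgAAAAAAAAAAABERERERFmZmZmZmZmZiIiIiIiIiIiIiAAAAAAAAAAARERERERERZmZmZmZmZmIiIiIiIiIiIiIgAAAAAAAAEREREREREREWZmZmZmZmYiIiIiIiIiIiIiAAAAAADhERERERERERERFmZmZmZmZiIiIiIiIiIiIiIAAAAO7uERERERERERERERZmZmZmZmIiIiIiIiIiIiIiAA7u7u7hERERERERERERFmZmZmZmYiIiIiIiIiIiIiIA7u7u7uEREREREREREREWZmZmZmZiIiIiIiIiIiIiIg7u7u7u7hERERERERERERFmZmZmZmIiIiIiIiIiIiIiLu7u7u7uEREREREREREREWZmZmZmYiIiIiIiIiIiIiIu7u7u7u7hERERERERERERFmZmZmZiIiIiIiIiIiIiIi7u7u7u7uEREREREREREREWZmZmZmIiIiIiIiIiIiIiLu7u7u7u7hERERERERERERFmZmZmYiIiJERCIiIiIiLu7u7u7u7uERERERERERERERZmZmZiIiJEREQiIiIiRE7u7u7u7u4RERERERERERERFmZmZmIiREREREIiJERETu7u7u7u7hERERERERERERERZmZmYkRERERERERERERE7u7u7u7ogRERERERERERERFmZmZkRERERERERERERERO7u7u7oiIEREREREREREREWZmb/RERERERERERERERE7u7u7oiIiBERERERERERERFm//9ERERERERERERERERO7u7oiIiIiIERERERERERH////0RERERERERERERERE7u6IiIiIiIiIERERERER//////RERERERERERERERERO6IiIiIiIiIiIERERER//////9EREREREREREREREREiIiIiIiIiIiIiBERER///////0REREREREREREREQAAIiIiIiIiIiIiIgRERH///////REREREREREREREQAAAiIiIiIiIiIiIiIgRH///////9EREREREREREREQAAAAIiIiIiIiIiIiIiIH////////0REqqREREREREAAAAAAiIiIiIiIiIiIiIjP////////SqqqqqpERERAAAAAAACIiIiIiIiIiIiIjMz///////+qqqqqqqqqoAAAAAAAAAiIiIiIiIiIiIjMzM//////+aqqqqqqqqqgAAAAAAAAAIiIiIiIiIiIiMzMzP////mZqqqqqqqqqqoAAAAAAAAzMziIiIiIiIiMzMzMmZmZmZmqqqqqqqqqqgAAAAADMzMzMziIiIiIiMzMzMzJmZmZmaqqqqqqqqqqoAAAMzMzMzMzM4iIiIiMzMzMzMmZmZmZqqqqqqqqqqqqoAMzMzMzMzMzM4iIiMzMzMzMyZmZmZmqqqqqqqqqqqqqMzMzMzMzMzMzM4iMzMzMzMzJmZmZmaqqqqqqqqqqqqVTMzMzMzMzMzMzM8zMzMzMzMmZmZmZqqqqqqqqqqqqVVMzMzMzMzMzMzMzzMzMzMzMyZmZmZmqqqqqqqqqqqVVVTMzMzMzMzMzMzPMzMzMzMzJmZmZmXd3d6qqqqqqVVVVMzMzMzMzMzMzM8zMzMzMzMmZmZmZd3d3eqqqqqpVVVUzMzMzMzMzMzMzzMzMzMzMmZmZmZl3d3d3qqqqpVVVVVMzMzMzMzMzMzPMzMzMzMyZmZmZmXd3d3eqqqpVVVVVUzMzMzMzMzMzM8zMzMzMzJmZmZmZd3d3d3qqqlVVVVVVMzMzMzMzMzMzzMzMzMzJmZmZmZl3d3d3eqqlVVVVVVVTMzMzMzMzMzPMzMzMzMyZmZmZmXd3d3d3qlVVVVVVVVMzMzMzMzMzMzzMzMu7vJmZmZmZd3d3d3eqVVVVVVVVVTMzMzMzMzMzPMy7u7u7mZmZmZl3d3d3d6VVVVVVVVVVMzMzMzMzMzM9u7u7u7u5mZmZmXd3d3d3dVVVVVVVVVUzMzMzMzMzM927u7u7u7uZmZmZd3d3d3d3VVVVVVVVVTMzMzMzMzPd3bu7u7u7u5mZmZl3d3d3d3dVVVVVVVVVMzMzMzMzPd3d27u7u7u7uZmZmXd3d3d3d3VVVVVVVVVTMzMzMz3d3d3bu7u7u7u5mZmZd3d3d3d3d1VVVVVVVVMzMzM93d3d3d27u7u7u7uZmZl3d3d3d3d3VVVVVVVVVTMzPd3d3d3d3bu7u7u7u7mZmXd3d3d3d3d1VVVVVVVVUz3d3d3d3d3d27u7u7u7uZmZd3d3d3d3d3VVVVVVVVVd3d3d3d3d3d3bu7u7u7u5mZl3d3d3d3d3d1VVVVVVVV3d3d3d3d3d3du7u7u7u7uZmXd3d3d3d3d3VVVVVVVV3d3d3d3d3d3d27u7u7u7u5mZd3d3d3d3d3dVVVVVVVXd3d3d3d3d3d3bu7u7u7u7mZl3d3d3d3d3d3VVVVVVVd3d3d3d3d3d3du7u7u7u7uZmXd3d3d3d3d3dVVVVVVV3d3d3d3d3d3d27u7u7u7u7mZ"/>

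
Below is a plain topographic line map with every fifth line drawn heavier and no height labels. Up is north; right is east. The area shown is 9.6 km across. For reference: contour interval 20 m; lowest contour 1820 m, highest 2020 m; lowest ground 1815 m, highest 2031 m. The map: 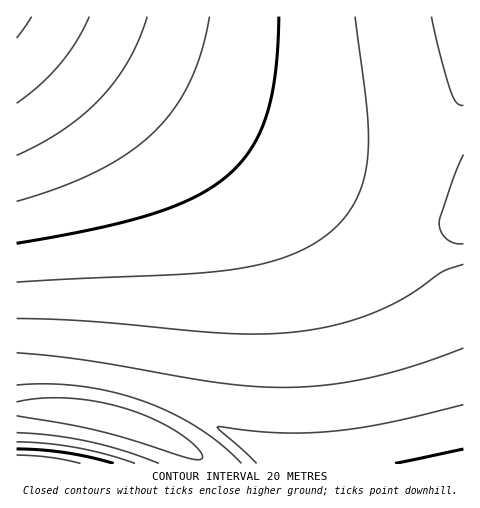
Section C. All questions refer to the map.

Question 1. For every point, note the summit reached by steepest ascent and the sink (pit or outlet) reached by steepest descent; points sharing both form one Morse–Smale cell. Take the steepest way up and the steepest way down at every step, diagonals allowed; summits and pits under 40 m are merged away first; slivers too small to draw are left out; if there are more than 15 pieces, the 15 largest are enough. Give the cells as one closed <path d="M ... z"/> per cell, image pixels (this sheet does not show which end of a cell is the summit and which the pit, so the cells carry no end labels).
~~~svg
<path d="M42 16l-26 1 0 392 59 3 48 10 32 12 32 15 12 7 4 8 260 0 1-242-15-2-72-23-73-31-81-43-134-81z"/><path d="M463 16l-420 1 46 25 134 81 81 43 73 31 85 25 2-1z"/><path d="M54 409l-38 1 1 54 186-1-1-4-7-5-51-25-43-13z"/>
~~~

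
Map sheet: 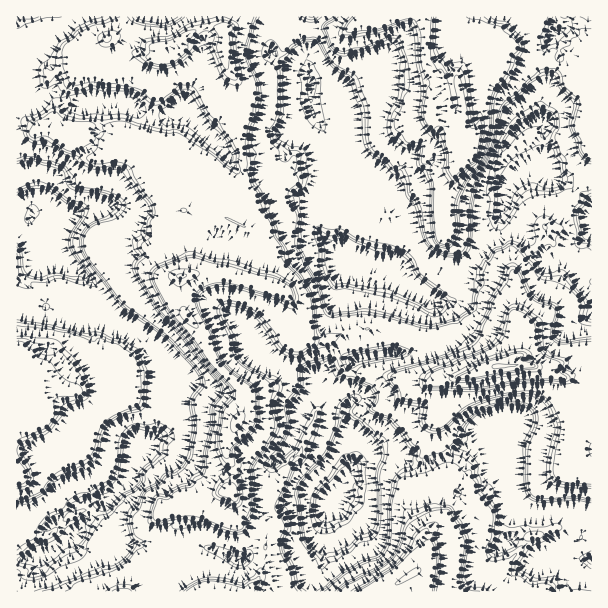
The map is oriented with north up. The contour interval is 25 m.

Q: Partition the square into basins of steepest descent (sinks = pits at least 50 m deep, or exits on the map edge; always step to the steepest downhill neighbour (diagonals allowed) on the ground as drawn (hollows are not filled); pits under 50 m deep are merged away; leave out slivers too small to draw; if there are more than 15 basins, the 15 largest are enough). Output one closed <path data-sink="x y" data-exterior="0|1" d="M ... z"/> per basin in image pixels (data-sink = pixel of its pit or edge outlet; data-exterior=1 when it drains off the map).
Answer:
<path data-sink="330 498" data-exterior="0" d="M212 26l-15 4-18 13-20 5-1 10-18-3-8-3-13-10-12-4-23 18-18 46-6 5-5 9-7 4-6 8 20 8 9 0 13 17 8 5 9-1 18-13 12-4 13 10 15 18 23 6-1 12 6 6-1 14-6 10-2 9 10 32 0 15-8 6 1 25 6 14 17 18 7 21 6 9 31 30-1 12-11 15-10 24 0 7 6 12 0 18-3 8 6 7-1 15 5 7 16 4 10 16 1 26-18 25 198 1 2-25 22 3 5-6 6-10 0-11 3-4 2-11 0-12-7-8-13 5 6-7-3-20-2-2-15-8-13 12 7-11 0-12-8-21-2-22 14-20 1-19 5-5-30 4-6-3-24 0-24-6-25-1-5-6-6-18-6-6-21-2-7-4-2-16-15-28-7-4-18-4-7-3 11-39-15-13-11-5 6-14-3-7-7-8 10-13-2-32-6-19 2-23-9-16 5-15-10-15 0-32z"/><path data-sink="387 267" data-exterior="0" d="M423 16l-46 0-3 3-14 3-16 10-14-4-18 3-19-1-3 4-5 2-5-4-11-16-47 1 0 7 2 5 0 33 10 15-5 15 9 16-2 23 6 19 2 17 0 15-10 13 10 14-6 15 11 5 15 13-11 39 7 3 18 4 8 5 14 27 1 13 4 5 24 4 4-5 17-7 28-2 27 4 9 10 26-2 14 34 5 4 15-4 23-8 49 1 45-15 0-46-31 1-38 23-6-13-2-41-7-5-16-5-17-14-21-10-9-6-2-39 3-9 9-12 0-8-14 1-8-3-6-7 10-24-4-18 0-19 2-11 10-4-9 1-8-18z"/><path data-sink="137 453" data-exterior="0" d="M177 306l-7 1-18 14-6 9-4 17-19 15-13 5 4 11-10 4-6 6-29 3-19-7-11 0-10 2-9 6-4 0 1 200 112 0 19-13 0-21 20-18 4-10 8-8 0-15 11-9 19-2 20-7 2-24-6-12 0-7 10-24 11-15 1-12-31-30-6-9-7-21z"/><path data-sink="30 216" data-exterior="0" d="M26 122l-10 1 0 239 7-2 19-17 12 1 4 4 2 8-2 4-10 8-31 6-1 16 4 2 13-7 17-1 24 7 0-10 7-7 21-10 5 0 3 3 10-3 20-15 4-5 2-14 15-17 12-7 9 2-2-12 0-18 8-6 0-15-10-36 8-15 1-15-6-5 1-12-23-6-15-18-13-10-12 4-18 13-9 1-8-5-13-17-3 2-26-10-6 0z"/><path data-sink="591 560" data-exterior="1" d="M534 366l-37 0-23 8-18 4-5 5-1 19-14 20 2 22 8 21 0 12-4 8 10-9 15 8 5 16 0 6-3 4 10-2 7 8 0 12-6 30-10 12-22-3-1 25 145-1 0-117-11-2-4-4-5-18 2-15 8-18-2-10-12-15-2-12-2-2z"/><path data-sink="548 174" data-exterior="0" d="M512 48l-6 0-11 8-31 12-7 7 6 33-3 14 2 28-8 18 0 8-9 12-3 9 0 21 2 18 2 2 28 14 17 14 16 5 6 5 3-15 25-19 7-21 14-17 15-13 12-17 3-18 0-88-13 8-4 0-9-8-11-4-28-6z"/><path data-sink="239 561" data-exterior="0" d="M230 492l-8 0-21 6-10 0-11 9 0 15-8 8-4 10-20 18 0 21-5 5-11 5-1 3 117 0 4-4 14-22-1-26-10-16-13-2-7-6 0-18z"/><path data-sink="560 30" data-exterior="0" d="M591 16l-145 0-1 5 3 8-2 9-6 6-14 1 1 21 8 18 8-2 3 6 7 0 5-2-1-11 7-7 10-2 9-6 6 0 17-12 6 0 15 10 28 6 11 4 6 6 7 2 13-10z"/><path data-sink="591 222" data-exterior="1" d="M591 157l-3 20-40 44-7 21-25 19 0 56 6 13 38-23 32-2z"/><path data-sink="27 17" data-exterior="1" d="M123 16l-106 0-1 106 10 0 10 6 5 0 7-8 5-2 17-25 14-37 23-18 9-2 5-6z"/><path data-sink="363 357" data-exterior="0" d="M378 328l-28 2-20 11 6 7 6 18 5 6 25 1 24 6 24 0 6 3 32-5-4-3-14-34-26 2-9-10z"/><path data-sink="153 17" data-exterior="1" d="M221 16l-96 0-4 14-5 6-7 2 10 4 13 10 26 6 1-10 20-5 18-13 10-4 17 4z"/><path data-sink="312 17" data-exterior="1" d="M375 16l-105 1 5 7 10 1 9 5 18 1 18-3 14 4 16-10 14-3z"/>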